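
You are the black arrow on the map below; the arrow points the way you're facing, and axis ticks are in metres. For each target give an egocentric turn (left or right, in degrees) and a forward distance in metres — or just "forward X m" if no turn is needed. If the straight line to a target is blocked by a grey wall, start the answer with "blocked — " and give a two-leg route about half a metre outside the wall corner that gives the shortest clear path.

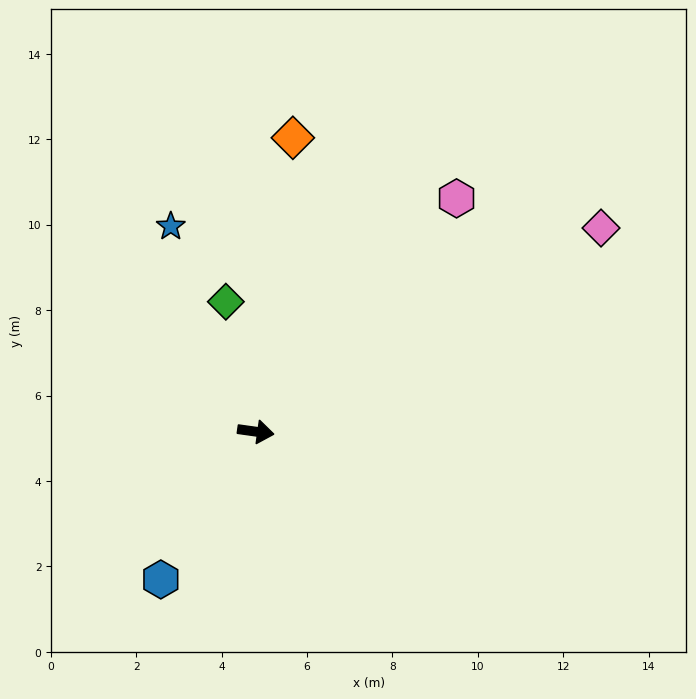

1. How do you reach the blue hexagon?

turn right 115°, forward 4.1 m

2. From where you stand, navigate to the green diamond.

turn left 111°, forward 3.1 m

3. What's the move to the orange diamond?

turn left 91°, forward 6.9 m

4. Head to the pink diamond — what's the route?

turn left 39°, forward 9.4 m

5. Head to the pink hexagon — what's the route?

turn left 57°, forward 7.2 m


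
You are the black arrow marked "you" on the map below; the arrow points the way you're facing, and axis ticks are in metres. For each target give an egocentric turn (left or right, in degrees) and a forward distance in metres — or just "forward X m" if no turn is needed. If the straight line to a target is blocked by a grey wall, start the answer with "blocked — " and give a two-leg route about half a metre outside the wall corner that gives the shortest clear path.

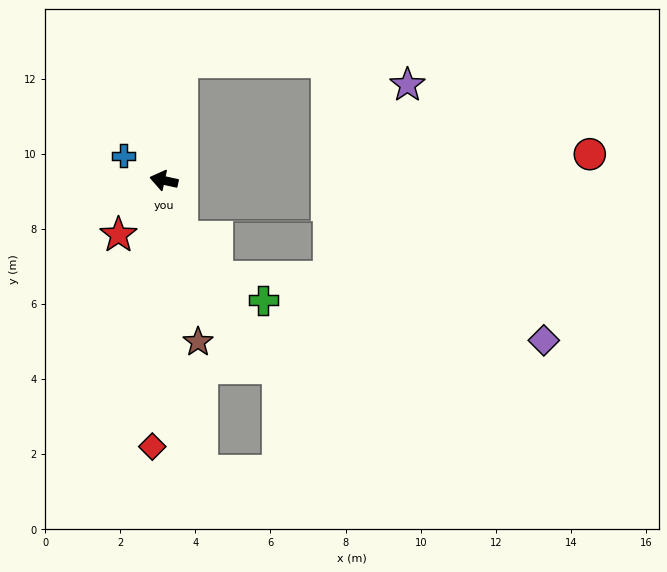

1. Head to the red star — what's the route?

turn left 62°, forward 1.9 m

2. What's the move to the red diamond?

turn left 100°, forward 7.1 m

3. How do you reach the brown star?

turn left 114°, forward 4.4 m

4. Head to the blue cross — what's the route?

turn right 19°, forward 1.3 m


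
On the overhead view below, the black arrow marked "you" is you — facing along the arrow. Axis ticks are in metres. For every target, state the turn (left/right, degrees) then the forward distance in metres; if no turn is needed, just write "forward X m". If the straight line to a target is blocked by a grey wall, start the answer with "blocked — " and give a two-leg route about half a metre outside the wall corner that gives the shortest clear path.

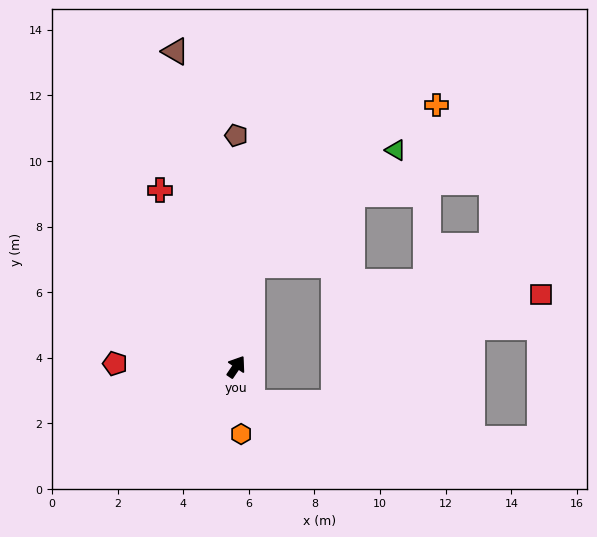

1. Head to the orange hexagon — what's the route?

turn right 142°, forward 2.1 m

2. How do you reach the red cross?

turn left 57°, forward 5.9 m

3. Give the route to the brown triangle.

turn left 45°, forward 9.8 m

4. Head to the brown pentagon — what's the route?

turn left 34°, forward 7.1 m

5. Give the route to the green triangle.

blocked — turn left 26°, forward 3.1 m, then turn right 44°, forward 5.6 m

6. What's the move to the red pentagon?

turn left 123°, forward 3.7 m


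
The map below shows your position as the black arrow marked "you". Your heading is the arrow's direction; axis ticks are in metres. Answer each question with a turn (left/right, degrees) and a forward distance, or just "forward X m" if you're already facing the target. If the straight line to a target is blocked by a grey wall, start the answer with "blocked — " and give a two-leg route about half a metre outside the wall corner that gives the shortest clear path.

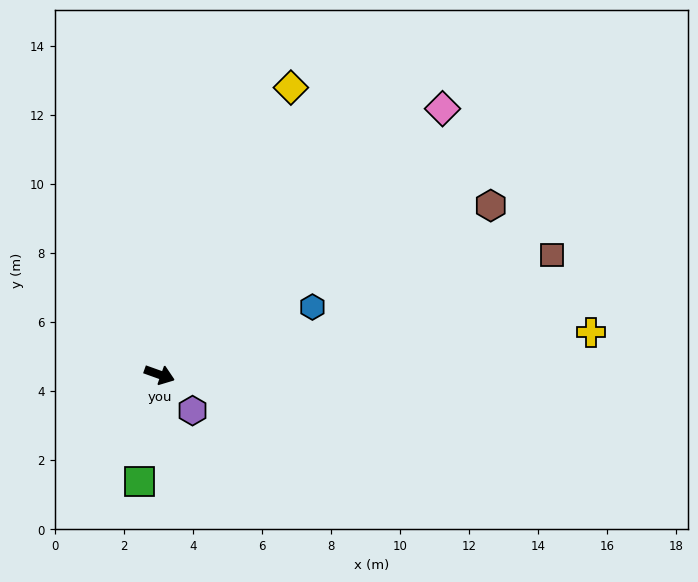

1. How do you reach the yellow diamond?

turn left 85°, forward 9.1 m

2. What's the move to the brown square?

turn left 37°, forward 11.9 m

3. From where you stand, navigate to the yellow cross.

turn left 25°, forward 12.6 m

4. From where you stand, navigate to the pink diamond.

turn left 63°, forward 11.2 m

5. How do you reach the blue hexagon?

turn left 44°, forward 4.8 m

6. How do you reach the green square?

turn right 81°, forward 3.1 m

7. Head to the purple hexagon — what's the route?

turn right 28°, forward 1.4 m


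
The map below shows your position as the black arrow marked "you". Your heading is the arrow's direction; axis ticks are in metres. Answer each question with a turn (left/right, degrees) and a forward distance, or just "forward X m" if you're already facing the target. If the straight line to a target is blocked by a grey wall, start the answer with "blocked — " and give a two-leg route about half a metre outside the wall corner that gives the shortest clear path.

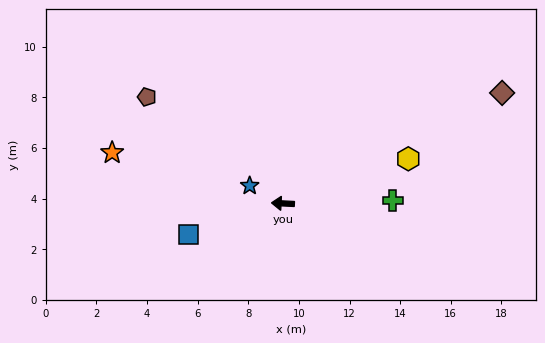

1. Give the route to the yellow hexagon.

turn right 158°, forward 5.3 m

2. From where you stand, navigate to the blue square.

turn left 21°, forward 3.9 m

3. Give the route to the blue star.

turn right 25°, forward 1.5 m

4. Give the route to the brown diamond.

turn right 150°, forward 9.7 m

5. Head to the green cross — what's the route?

turn right 176°, forward 4.3 m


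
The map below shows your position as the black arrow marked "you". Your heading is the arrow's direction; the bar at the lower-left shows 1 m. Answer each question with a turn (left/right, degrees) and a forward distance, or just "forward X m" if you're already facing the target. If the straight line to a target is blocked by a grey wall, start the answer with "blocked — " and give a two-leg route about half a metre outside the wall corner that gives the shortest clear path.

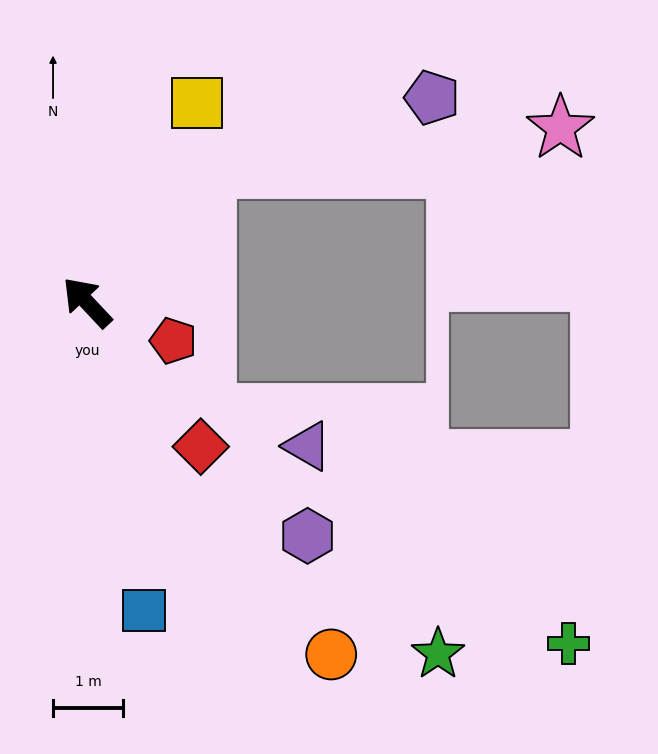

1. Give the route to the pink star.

blocked — turn right 85°, forward 2.6 m, then turn right 42°, forward 5.1 m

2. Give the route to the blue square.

turn left 147°, forward 4.5 m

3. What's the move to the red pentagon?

turn right 157°, forward 1.4 m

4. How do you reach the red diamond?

turn left 175°, forward 2.6 m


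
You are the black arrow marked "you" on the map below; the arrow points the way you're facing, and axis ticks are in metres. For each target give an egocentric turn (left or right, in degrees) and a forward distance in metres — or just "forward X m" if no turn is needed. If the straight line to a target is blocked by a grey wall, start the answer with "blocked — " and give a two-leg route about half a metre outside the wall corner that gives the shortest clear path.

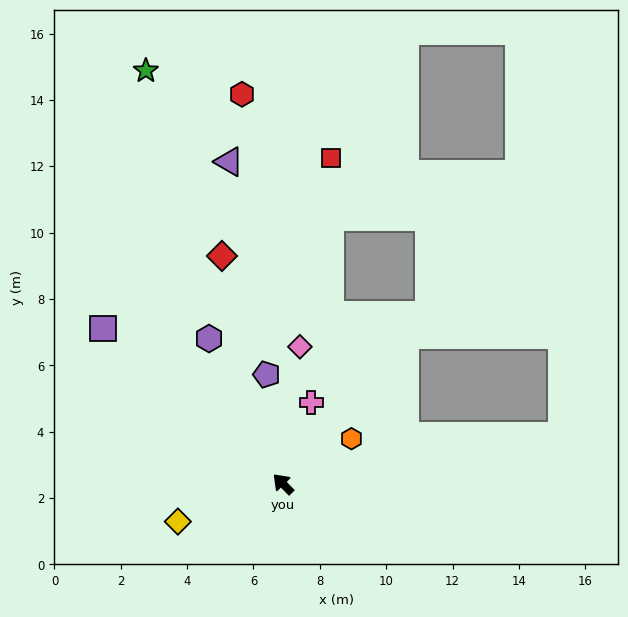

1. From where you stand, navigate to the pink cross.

turn right 64°, forward 2.6 m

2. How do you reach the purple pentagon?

turn right 36°, forward 3.3 m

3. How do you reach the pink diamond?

turn right 51°, forward 4.2 m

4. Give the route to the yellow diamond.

turn left 65°, forward 3.4 m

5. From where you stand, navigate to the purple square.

turn left 5°, forward 7.2 m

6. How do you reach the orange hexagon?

turn right 101°, forward 2.5 m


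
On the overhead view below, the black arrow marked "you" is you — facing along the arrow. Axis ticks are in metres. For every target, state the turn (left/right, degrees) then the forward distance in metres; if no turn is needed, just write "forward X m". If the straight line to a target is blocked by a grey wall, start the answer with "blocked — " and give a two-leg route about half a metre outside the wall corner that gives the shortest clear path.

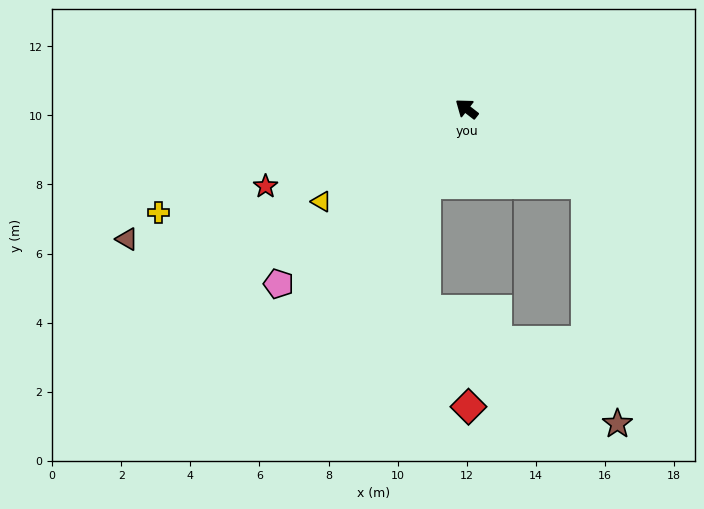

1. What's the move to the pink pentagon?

turn left 81°, forward 7.4 m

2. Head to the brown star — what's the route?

blocked — turn right 175°, forward 4.1 m, then turn right 50°, forward 7.0 m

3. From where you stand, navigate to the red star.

turn left 59°, forward 6.2 m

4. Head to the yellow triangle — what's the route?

turn left 70°, forward 5.0 m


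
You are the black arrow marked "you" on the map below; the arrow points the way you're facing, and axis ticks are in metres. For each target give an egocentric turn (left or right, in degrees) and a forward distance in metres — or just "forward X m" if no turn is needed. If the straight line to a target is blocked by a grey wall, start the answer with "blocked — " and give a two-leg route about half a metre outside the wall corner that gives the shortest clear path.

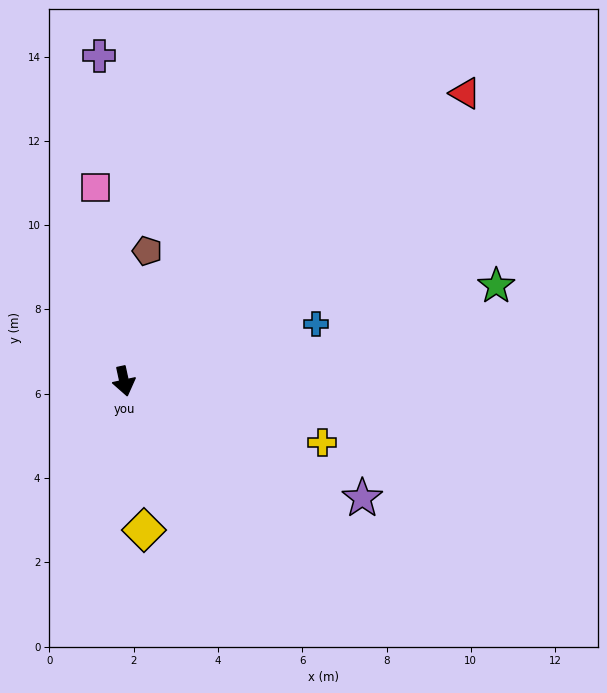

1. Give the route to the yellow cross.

turn left 61°, forward 4.9 m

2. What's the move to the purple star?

turn left 52°, forward 6.3 m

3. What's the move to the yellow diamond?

turn right 5°, forward 3.6 m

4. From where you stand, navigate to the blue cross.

turn left 94°, forward 4.8 m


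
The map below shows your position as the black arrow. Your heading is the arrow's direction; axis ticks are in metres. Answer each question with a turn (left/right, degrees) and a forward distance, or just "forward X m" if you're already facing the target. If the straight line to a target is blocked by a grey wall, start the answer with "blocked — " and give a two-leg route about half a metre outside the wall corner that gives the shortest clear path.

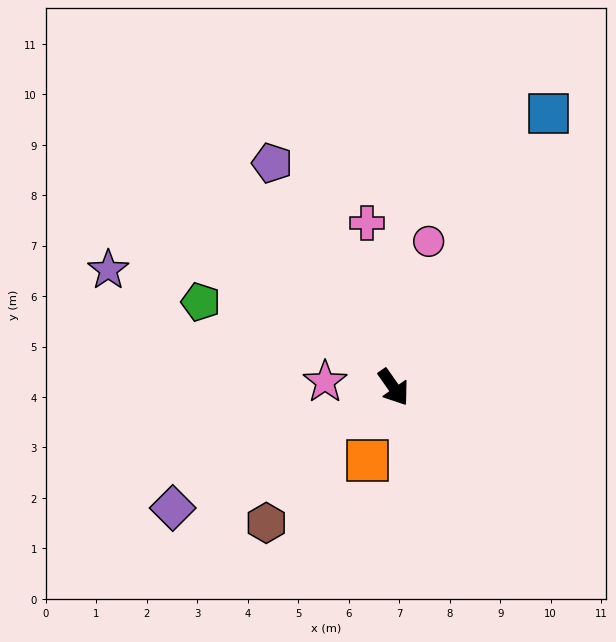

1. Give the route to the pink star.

turn right 130°, forward 1.4 m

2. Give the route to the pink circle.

turn left 131°, forward 3.0 m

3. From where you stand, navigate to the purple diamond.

turn right 96°, forward 5.0 m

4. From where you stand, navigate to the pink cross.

turn left 154°, forward 3.3 m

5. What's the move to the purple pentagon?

turn left 173°, forward 5.1 m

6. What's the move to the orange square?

turn right 55°, forward 1.5 m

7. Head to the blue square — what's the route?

turn left 115°, forward 6.2 m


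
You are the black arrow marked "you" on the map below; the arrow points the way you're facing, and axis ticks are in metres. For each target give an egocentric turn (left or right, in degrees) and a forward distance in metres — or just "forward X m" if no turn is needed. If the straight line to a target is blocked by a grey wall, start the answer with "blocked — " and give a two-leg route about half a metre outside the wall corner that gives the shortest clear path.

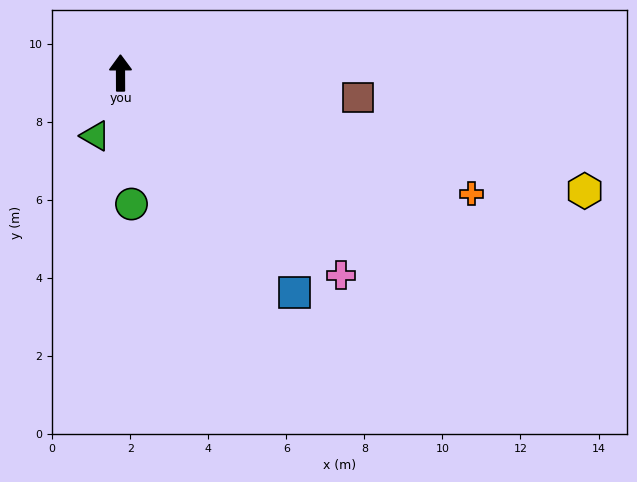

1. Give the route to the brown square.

turn right 96°, forward 6.1 m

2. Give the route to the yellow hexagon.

turn right 104°, forward 12.3 m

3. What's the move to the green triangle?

turn left 158°, forward 1.7 m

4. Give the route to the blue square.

turn right 142°, forward 7.2 m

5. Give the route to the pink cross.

turn right 133°, forward 7.7 m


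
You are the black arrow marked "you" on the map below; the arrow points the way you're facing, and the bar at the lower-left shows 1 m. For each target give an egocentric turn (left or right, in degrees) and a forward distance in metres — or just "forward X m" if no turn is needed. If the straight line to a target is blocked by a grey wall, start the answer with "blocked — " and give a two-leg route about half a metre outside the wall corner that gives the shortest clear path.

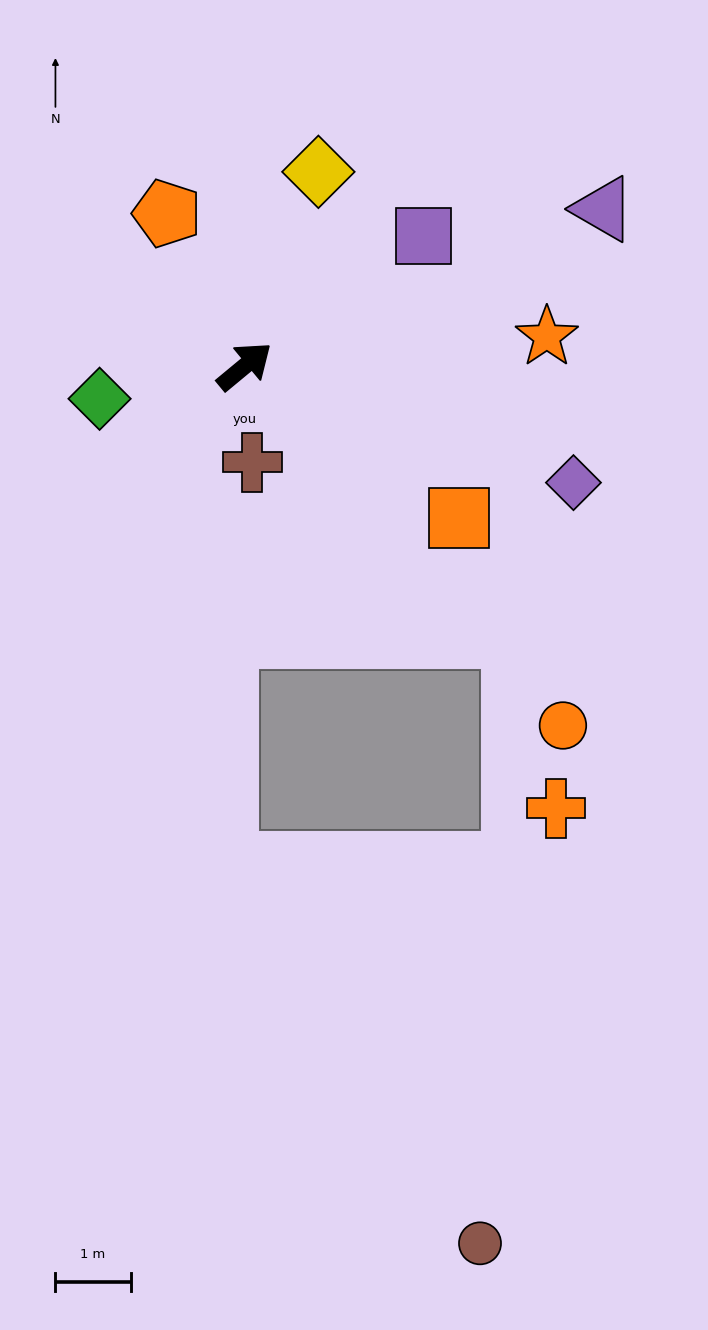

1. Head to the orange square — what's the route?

turn right 75°, forward 3.5 m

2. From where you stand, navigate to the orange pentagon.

turn left 77°, forward 2.3 m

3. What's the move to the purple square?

turn right 4°, forward 2.9 m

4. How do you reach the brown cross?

turn right 125°, forward 1.3 m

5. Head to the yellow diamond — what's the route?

turn left 30°, forward 2.8 m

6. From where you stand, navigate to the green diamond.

turn left 153°, forward 2.0 m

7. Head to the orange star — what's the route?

turn right 34°, forward 4.0 m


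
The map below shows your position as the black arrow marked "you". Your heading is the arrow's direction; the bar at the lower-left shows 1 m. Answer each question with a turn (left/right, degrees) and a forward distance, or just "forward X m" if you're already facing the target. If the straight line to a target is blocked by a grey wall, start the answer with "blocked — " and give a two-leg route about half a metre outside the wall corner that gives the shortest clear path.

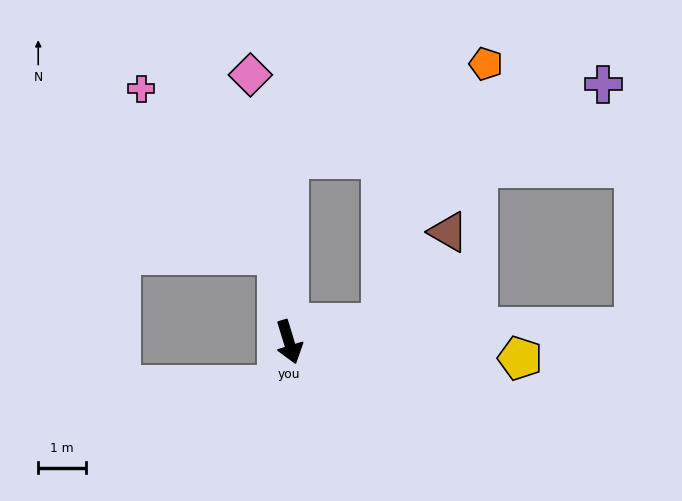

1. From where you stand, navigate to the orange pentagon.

blocked — turn left 163°, forward 3.9 m, then turn right 64°, forward 4.6 m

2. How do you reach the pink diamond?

turn left 171°, forward 5.7 m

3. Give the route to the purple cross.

blocked — turn left 163°, forward 3.9 m, then turn right 77°, forward 6.8 m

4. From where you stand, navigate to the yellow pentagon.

turn left 69°, forward 4.9 m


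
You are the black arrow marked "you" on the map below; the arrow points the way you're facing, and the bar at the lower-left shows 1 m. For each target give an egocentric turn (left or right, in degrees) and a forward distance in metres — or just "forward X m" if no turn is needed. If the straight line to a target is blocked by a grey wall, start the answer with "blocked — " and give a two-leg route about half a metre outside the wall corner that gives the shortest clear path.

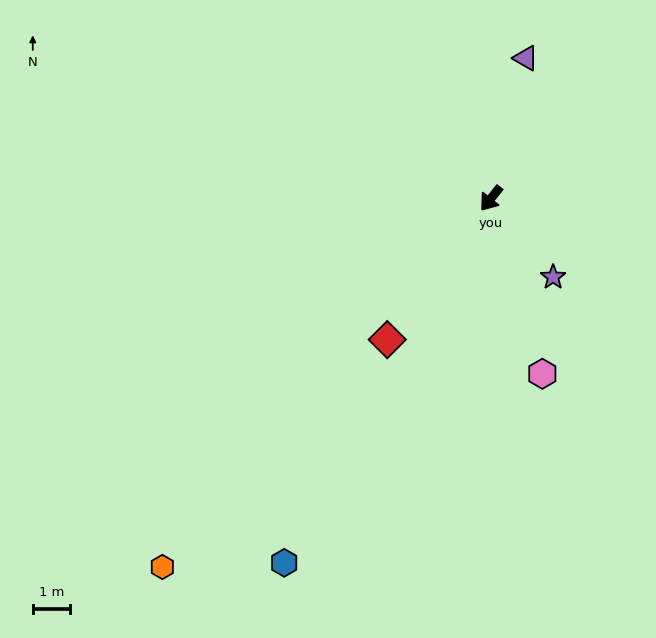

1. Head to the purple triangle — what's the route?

turn right 156°, forward 3.9 m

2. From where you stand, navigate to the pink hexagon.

turn left 55°, forward 4.9 m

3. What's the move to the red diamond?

turn left 2°, forward 4.7 m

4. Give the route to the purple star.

turn left 77°, forward 2.7 m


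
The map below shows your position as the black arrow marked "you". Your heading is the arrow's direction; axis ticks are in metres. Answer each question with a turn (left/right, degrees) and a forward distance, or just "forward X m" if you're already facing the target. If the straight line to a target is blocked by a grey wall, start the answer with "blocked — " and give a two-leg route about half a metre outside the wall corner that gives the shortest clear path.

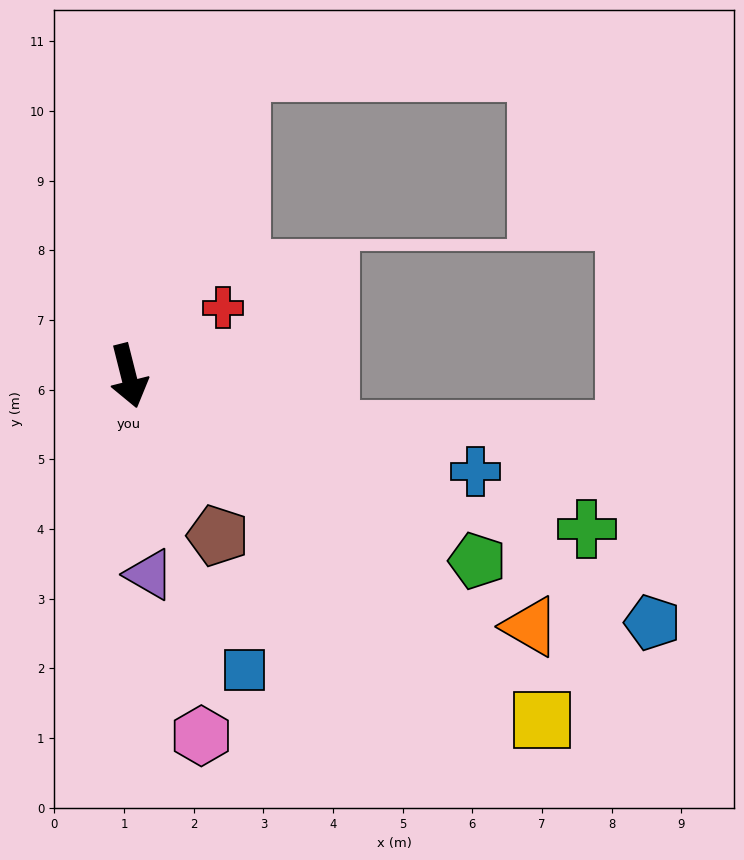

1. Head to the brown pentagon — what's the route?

turn left 15°, forward 2.6 m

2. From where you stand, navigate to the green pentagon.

turn left 48°, forward 5.7 m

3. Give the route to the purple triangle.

turn right 8°, forward 2.9 m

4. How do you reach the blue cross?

turn left 60°, forward 5.2 m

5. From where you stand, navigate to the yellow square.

turn left 36°, forward 7.7 m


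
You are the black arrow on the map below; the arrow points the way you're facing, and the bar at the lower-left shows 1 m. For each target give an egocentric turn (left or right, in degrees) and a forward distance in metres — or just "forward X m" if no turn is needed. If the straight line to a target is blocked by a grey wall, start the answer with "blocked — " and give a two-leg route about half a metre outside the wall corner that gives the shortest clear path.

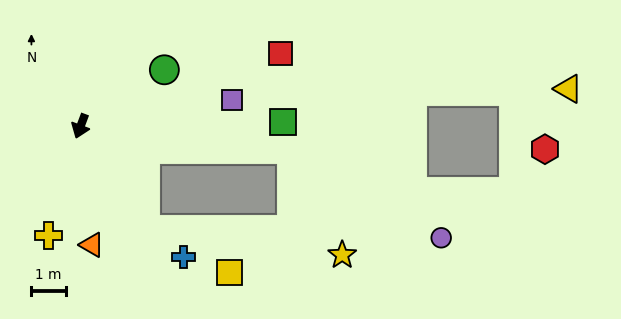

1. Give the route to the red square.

turn left 131°, forward 6.2 m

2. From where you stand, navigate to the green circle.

turn left 144°, forward 3.0 m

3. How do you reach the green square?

turn left 112°, forward 5.9 m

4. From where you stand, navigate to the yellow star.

blocked — turn left 53°, forward 3.6 m, then turn left 50°, forward 5.8 m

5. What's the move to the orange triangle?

turn left 26°, forward 3.5 m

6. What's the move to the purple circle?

blocked — turn left 104°, forward 6.2 m, then turn right 24°, forward 5.1 m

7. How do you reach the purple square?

turn left 120°, forward 4.5 m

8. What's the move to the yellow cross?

turn left 4°, forward 3.3 m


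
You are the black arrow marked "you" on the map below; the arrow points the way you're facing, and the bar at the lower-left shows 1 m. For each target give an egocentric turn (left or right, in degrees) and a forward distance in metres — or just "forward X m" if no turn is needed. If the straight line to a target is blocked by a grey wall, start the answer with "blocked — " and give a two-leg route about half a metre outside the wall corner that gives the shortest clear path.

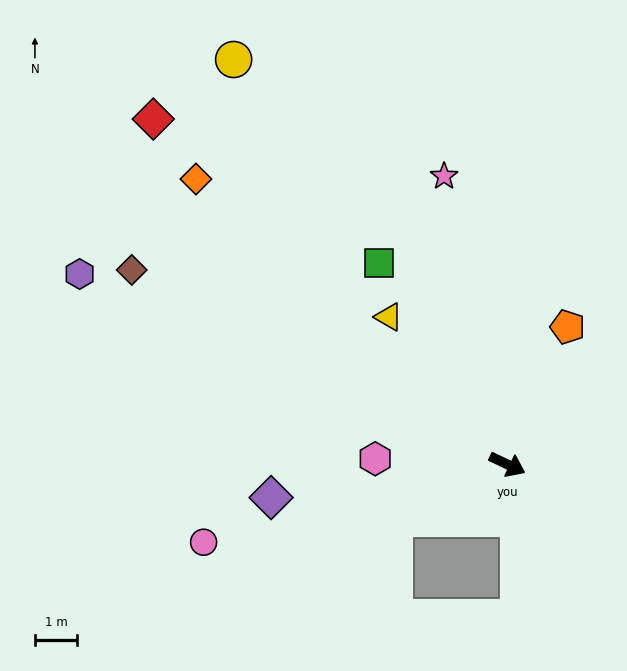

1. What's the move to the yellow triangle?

turn left 154°, forward 4.5 m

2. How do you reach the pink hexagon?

turn right 157°, forward 3.1 m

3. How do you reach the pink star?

turn left 128°, forward 6.9 m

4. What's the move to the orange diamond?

turn left 163°, forward 9.9 m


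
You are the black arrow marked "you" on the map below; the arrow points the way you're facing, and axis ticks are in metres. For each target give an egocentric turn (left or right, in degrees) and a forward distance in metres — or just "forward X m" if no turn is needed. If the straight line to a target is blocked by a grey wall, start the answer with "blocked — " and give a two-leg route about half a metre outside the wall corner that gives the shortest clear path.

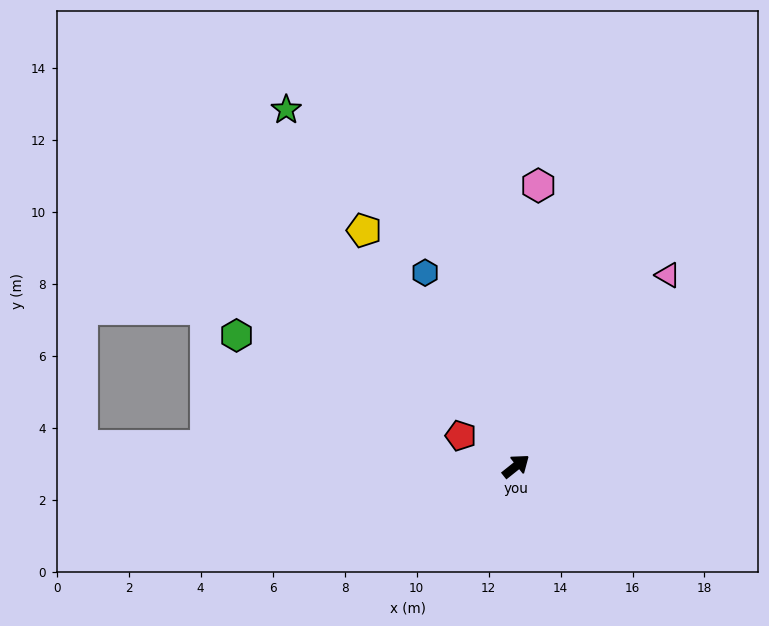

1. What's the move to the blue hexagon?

turn left 77°, forward 5.9 m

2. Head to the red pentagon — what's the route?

turn left 112°, forward 1.8 m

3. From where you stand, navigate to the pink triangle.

turn left 13°, forward 6.8 m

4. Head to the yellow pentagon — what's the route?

turn left 84°, forward 7.8 m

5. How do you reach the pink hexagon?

turn left 47°, forward 7.8 m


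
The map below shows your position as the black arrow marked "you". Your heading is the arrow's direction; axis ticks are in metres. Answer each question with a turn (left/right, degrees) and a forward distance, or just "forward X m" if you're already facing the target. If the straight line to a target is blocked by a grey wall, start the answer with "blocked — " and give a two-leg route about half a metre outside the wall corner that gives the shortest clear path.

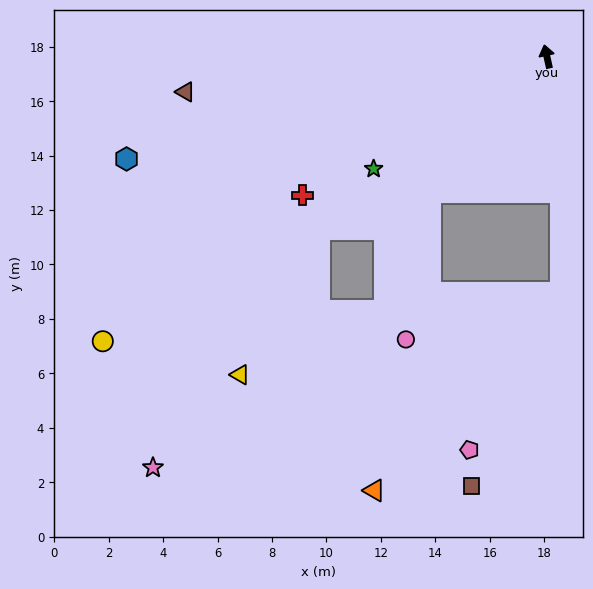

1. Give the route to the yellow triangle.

blocked — turn left 114°, forward 10.5 m, then turn left 25°, forward 6.1 m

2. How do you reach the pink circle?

blocked — turn left 126°, forward 6.6 m, then turn left 32°, forward 5.5 m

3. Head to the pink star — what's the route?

blocked — turn left 114°, forward 10.5 m, then turn left 19°, forward 10.7 m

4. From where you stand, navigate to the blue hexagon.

turn left 91°, forward 15.9 m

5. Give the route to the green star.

turn left 110°, forward 7.6 m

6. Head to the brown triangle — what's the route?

turn left 83°, forward 13.3 m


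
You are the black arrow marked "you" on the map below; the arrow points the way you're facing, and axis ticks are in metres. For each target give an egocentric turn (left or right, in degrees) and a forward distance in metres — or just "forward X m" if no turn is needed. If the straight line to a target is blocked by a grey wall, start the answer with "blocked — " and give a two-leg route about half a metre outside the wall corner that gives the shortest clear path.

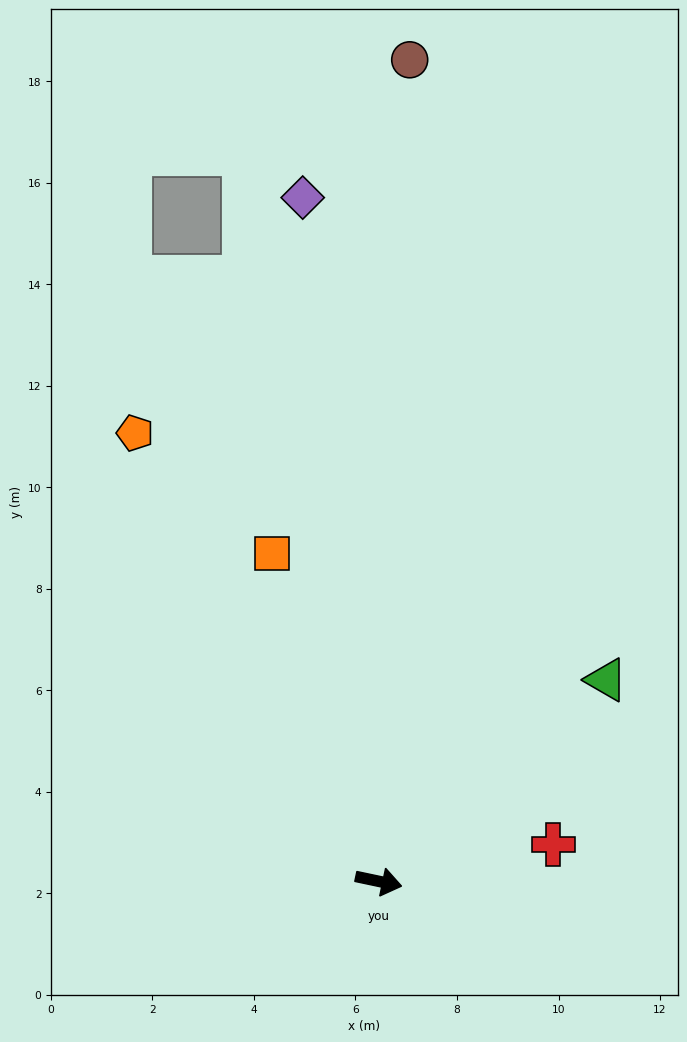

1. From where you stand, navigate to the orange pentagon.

turn left 130°, forward 10.1 m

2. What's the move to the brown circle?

turn left 100°, forward 16.2 m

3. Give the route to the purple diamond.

turn left 108°, forward 13.6 m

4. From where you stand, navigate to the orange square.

turn left 120°, forward 6.8 m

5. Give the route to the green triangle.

turn left 53°, forward 6.0 m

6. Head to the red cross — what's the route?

turn left 24°, forward 3.5 m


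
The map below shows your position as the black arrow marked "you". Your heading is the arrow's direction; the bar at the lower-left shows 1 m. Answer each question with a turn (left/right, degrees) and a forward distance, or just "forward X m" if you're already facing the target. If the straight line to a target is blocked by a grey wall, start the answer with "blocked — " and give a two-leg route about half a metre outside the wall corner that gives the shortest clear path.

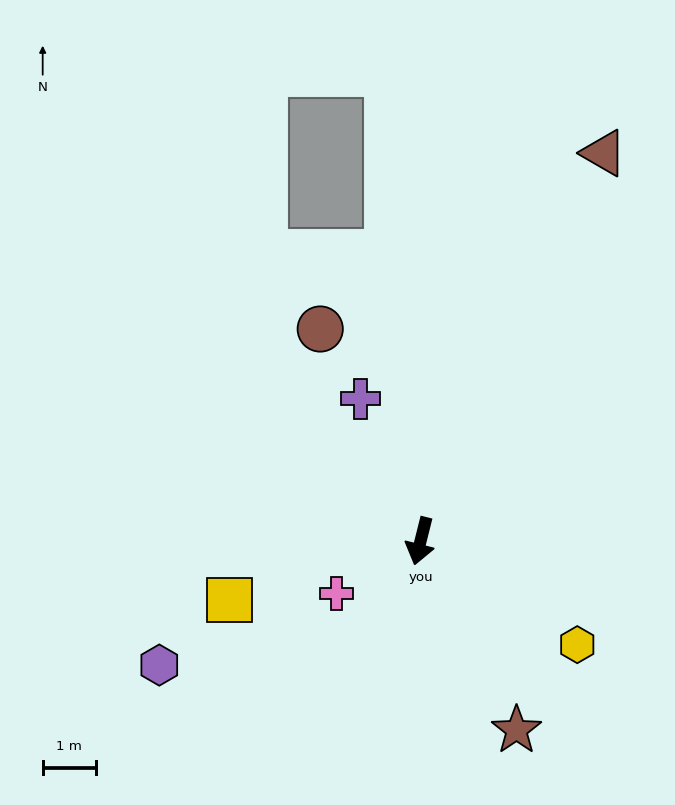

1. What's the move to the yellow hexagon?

turn left 71°, forward 3.5 m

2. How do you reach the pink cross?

turn right 44°, forward 1.9 m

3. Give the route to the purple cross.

turn right 143°, forward 2.9 m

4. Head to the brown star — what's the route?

turn left 41°, forward 4.0 m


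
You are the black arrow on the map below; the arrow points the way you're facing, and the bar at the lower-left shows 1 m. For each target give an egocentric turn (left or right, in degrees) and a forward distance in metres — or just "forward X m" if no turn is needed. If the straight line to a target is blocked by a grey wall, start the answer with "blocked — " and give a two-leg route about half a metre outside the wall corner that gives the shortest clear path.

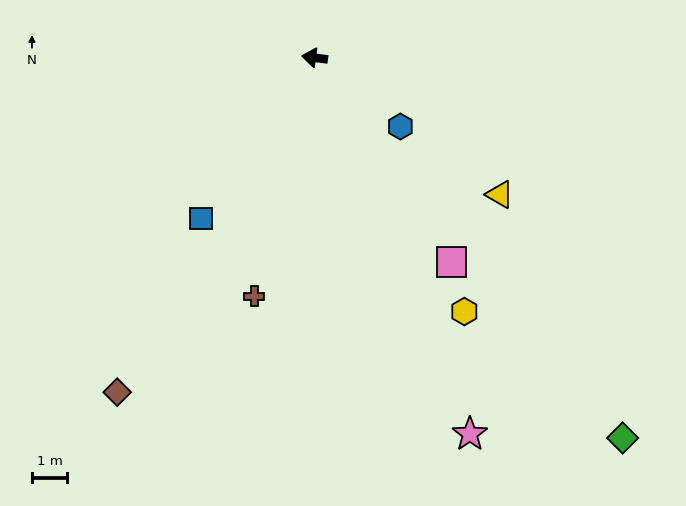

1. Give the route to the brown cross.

turn left 83°, forward 6.9 m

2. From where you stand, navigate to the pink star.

turn left 120°, forward 11.5 m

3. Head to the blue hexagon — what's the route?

turn left 149°, forward 3.1 m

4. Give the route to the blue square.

turn left 62°, forward 5.5 m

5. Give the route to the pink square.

turn left 131°, forward 6.9 m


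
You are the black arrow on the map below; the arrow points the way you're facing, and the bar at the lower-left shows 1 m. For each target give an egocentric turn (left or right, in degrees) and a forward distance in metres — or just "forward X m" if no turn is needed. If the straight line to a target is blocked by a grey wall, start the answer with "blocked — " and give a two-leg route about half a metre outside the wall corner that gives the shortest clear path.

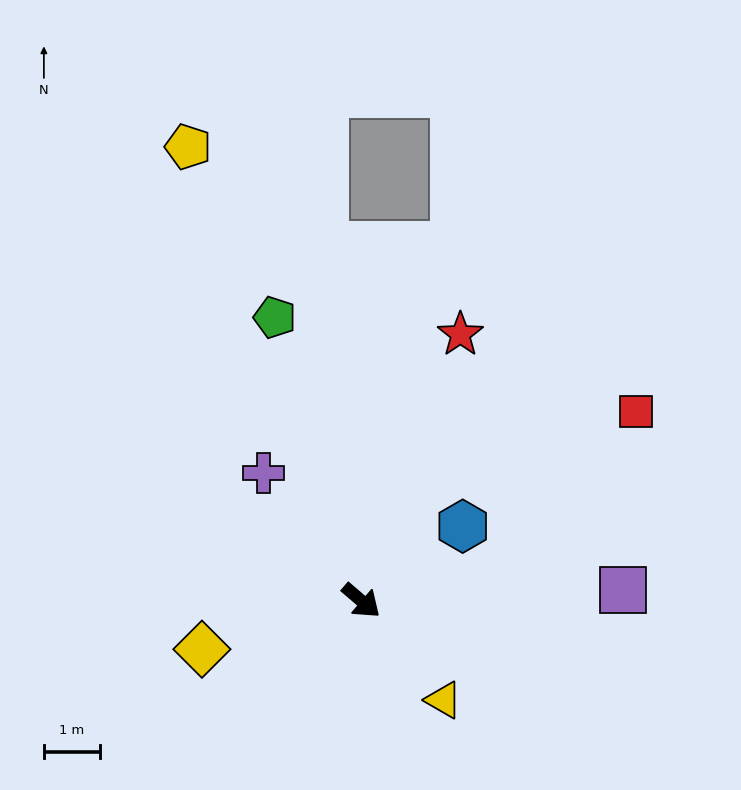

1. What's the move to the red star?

turn left 110°, forward 5.1 m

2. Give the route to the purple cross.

turn left 168°, forward 2.9 m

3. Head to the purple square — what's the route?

turn left 43°, forward 4.7 m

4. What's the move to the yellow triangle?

turn right 10°, forward 2.3 m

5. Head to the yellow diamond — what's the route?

turn right 123°, forward 3.0 m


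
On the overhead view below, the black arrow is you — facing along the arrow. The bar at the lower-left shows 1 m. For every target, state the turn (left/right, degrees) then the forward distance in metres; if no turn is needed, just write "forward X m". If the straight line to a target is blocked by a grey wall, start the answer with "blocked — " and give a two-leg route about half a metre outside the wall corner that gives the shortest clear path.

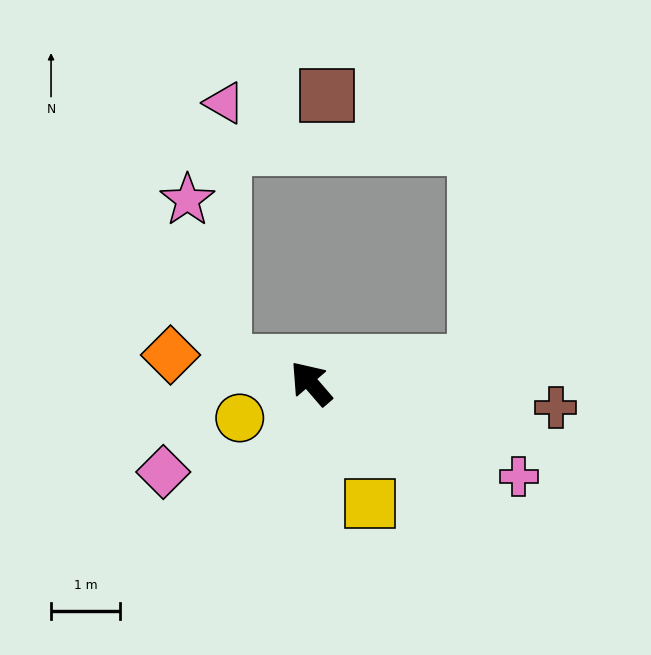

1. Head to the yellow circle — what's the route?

turn left 75°, forward 1.2 m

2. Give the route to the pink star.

blocked — turn left 37°, forward 1.3 m, then turn right 66°, forward 2.4 m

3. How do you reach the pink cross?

turn right 155°, forward 3.3 m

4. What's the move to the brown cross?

turn right 136°, forward 3.6 m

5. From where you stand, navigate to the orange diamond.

turn left 38°, forward 2.1 m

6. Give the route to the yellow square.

turn left 165°, forward 1.9 m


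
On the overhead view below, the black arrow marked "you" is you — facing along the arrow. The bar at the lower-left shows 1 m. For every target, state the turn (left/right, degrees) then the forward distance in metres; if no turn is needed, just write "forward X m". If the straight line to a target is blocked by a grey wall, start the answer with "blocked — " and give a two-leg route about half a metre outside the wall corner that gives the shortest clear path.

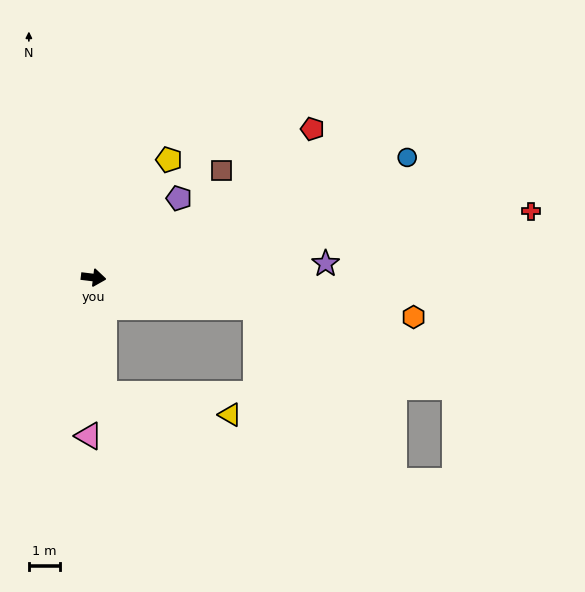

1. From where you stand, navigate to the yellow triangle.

blocked — turn right 78°, forward 3.8 m, then turn left 76°, forward 4.1 m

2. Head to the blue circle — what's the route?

turn left 28°, forward 10.8 m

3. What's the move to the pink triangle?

turn right 85°, forward 5.1 m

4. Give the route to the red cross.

turn left 16°, forward 14.2 m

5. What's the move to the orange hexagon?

forward 10.4 m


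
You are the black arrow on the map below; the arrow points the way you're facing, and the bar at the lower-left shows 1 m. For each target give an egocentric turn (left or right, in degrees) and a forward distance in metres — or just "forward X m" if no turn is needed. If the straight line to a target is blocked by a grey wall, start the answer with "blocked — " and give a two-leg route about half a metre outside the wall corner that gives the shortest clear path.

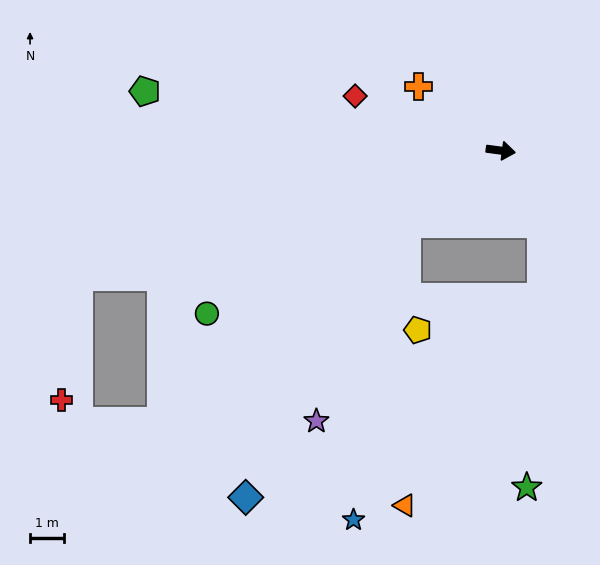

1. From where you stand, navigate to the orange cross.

turn left 150°, forward 3.1 m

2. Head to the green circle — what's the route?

turn right 143°, forward 10.0 m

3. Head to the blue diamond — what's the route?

blocked — turn right 134°, forward 3.5 m, then turn left 21°, forward 9.4 m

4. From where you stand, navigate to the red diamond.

turn left 167°, forward 4.6 m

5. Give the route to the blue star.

blocked — turn right 134°, forward 3.5 m, then turn left 41°, forward 8.9 m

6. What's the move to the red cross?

blocked — turn right 156°, forward 13.1 m, then turn left 65°, forward 3.7 m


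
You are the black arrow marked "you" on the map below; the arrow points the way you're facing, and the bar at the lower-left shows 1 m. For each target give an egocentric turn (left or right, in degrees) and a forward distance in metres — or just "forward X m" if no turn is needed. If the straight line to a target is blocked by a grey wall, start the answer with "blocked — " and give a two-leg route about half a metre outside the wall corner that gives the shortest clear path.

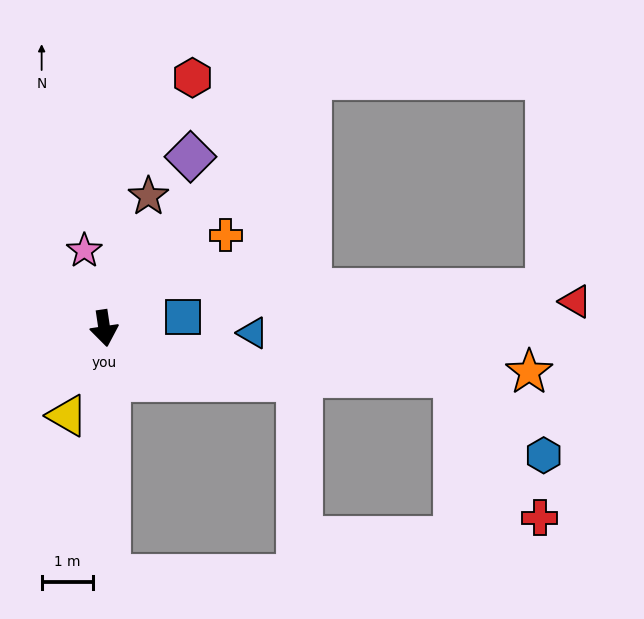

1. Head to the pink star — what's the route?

turn right 174°, forward 1.6 m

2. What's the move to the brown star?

turn left 153°, forward 2.7 m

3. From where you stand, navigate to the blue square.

turn left 90°, forward 1.6 m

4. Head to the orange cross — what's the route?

turn left 119°, forward 3.0 m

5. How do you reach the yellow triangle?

turn right 31°, forward 1.9 m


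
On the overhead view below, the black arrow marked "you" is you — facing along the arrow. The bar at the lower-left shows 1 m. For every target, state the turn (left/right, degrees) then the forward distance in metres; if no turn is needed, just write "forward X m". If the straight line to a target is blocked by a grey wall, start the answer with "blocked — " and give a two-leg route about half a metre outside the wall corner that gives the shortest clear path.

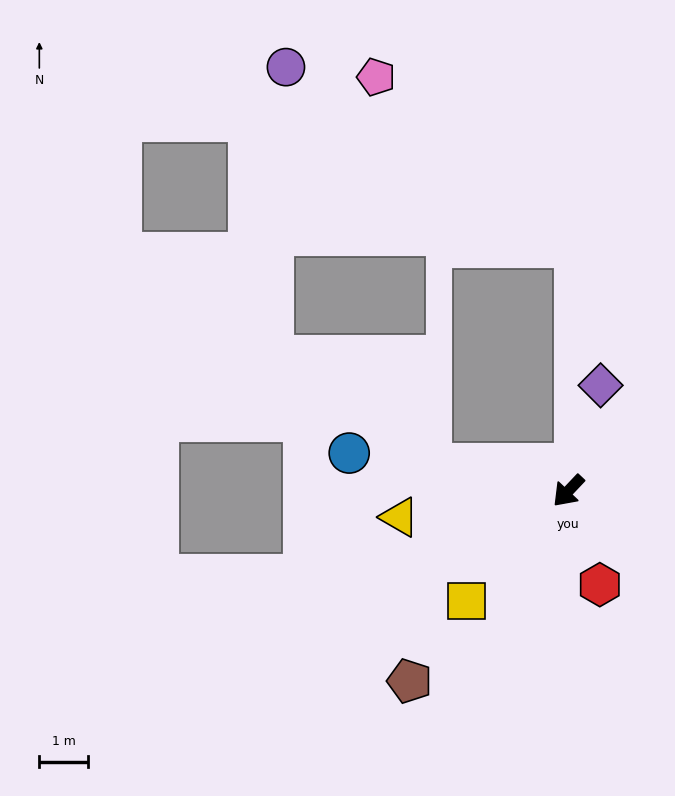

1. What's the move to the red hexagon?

turn left 62°, forward 2.0 m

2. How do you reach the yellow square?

forward 3.1 m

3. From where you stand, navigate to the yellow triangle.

turn right 38°, forward 3.5 m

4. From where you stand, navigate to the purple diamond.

turn right 154°, forward 2.2 m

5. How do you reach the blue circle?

turn right 56°, forward 4.5 m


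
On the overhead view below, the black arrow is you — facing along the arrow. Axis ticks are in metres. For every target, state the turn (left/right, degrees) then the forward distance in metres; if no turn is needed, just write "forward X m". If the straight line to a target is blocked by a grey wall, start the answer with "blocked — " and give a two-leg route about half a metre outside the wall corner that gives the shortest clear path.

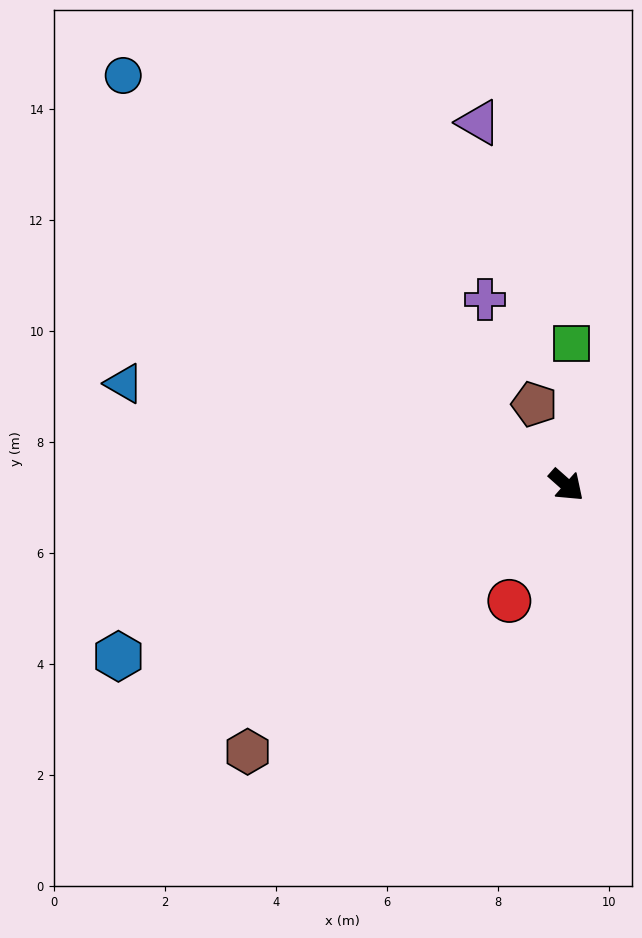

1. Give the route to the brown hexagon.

turn right 99°, forward 7.5 m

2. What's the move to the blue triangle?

turn right 151°, forward 8.2 m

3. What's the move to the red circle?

turn right 75°, forward 2.3 m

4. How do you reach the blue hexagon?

turn right 118°, forward 8.6 m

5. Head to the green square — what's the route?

turn left 129°, forward 2.5 m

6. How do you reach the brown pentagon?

turn left 153°, forward 1.6 m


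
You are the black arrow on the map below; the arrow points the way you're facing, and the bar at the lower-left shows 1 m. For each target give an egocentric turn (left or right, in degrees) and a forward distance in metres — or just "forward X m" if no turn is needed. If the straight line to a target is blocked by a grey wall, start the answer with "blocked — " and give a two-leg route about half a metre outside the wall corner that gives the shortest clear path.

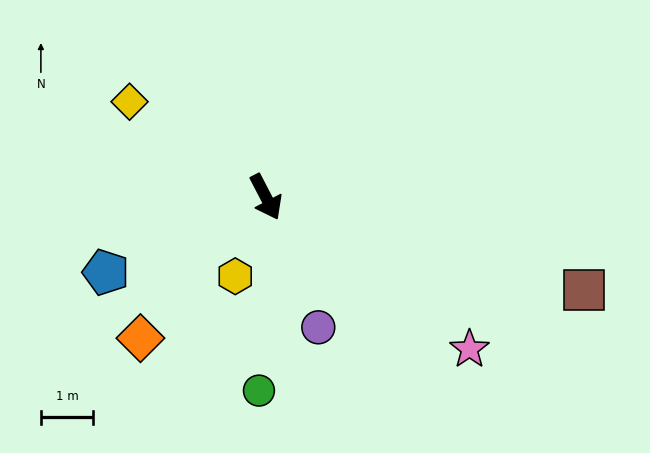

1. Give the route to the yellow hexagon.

turn right 49°, forward 1.6 m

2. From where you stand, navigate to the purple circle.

turn right 5°, forward 2.7 m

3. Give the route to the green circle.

turn right 29°, forward 3.7 m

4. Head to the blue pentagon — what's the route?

turn right 92°, forward 3.4 m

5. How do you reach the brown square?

turn left 46°, forward 6.3 m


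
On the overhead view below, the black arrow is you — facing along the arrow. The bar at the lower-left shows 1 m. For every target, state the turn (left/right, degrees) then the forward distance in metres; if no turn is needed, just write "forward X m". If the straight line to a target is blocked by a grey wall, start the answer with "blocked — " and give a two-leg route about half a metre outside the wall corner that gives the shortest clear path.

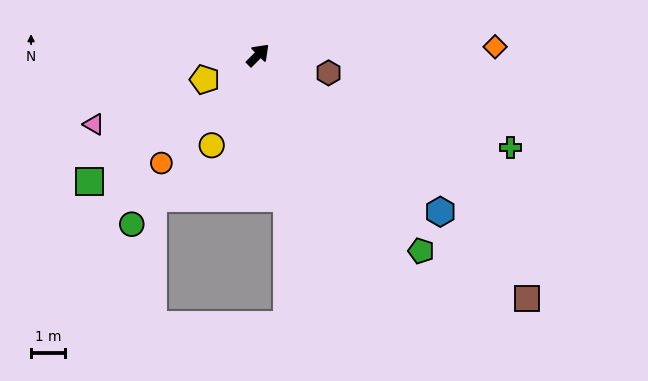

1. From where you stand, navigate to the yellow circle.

turn right 162°, forward 3.0 m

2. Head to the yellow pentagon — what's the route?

turn left 160°, forward 1.7 m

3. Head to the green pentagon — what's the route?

turn right 95°, forward 7.6 m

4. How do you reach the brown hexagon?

turn right 59°, forward 2.2 m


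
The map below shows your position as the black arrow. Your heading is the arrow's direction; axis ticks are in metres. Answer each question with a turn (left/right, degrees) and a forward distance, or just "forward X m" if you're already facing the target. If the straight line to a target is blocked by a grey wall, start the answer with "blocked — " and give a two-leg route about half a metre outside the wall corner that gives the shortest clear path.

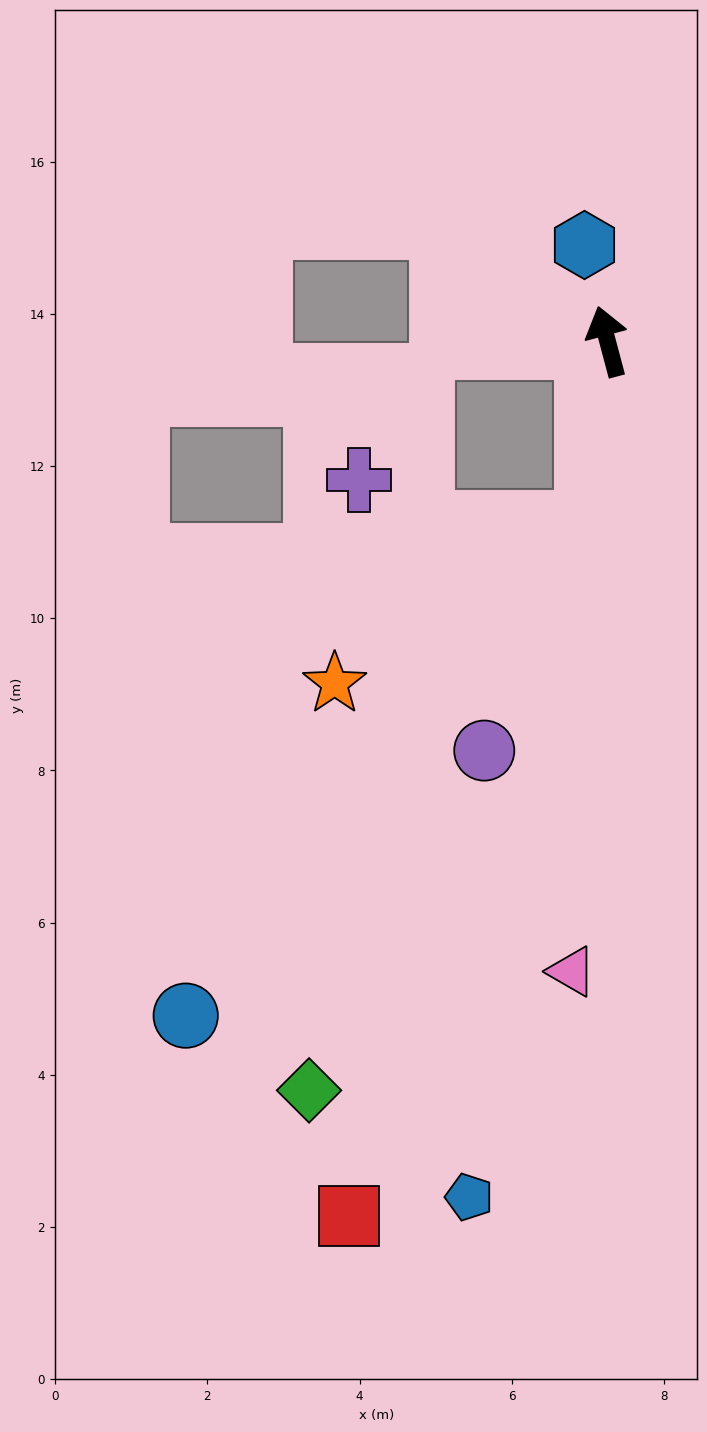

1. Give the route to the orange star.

blocked — turn left 159°, forward 2.4 m, then turn right 52°, forward 3.9 m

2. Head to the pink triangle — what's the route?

turn left 162°, forward 8.3 m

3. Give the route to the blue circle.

blocked — turn left 159°, forward 2.4 m, then turn right 33°, forward 8.3 m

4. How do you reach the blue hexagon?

forward 1.3 m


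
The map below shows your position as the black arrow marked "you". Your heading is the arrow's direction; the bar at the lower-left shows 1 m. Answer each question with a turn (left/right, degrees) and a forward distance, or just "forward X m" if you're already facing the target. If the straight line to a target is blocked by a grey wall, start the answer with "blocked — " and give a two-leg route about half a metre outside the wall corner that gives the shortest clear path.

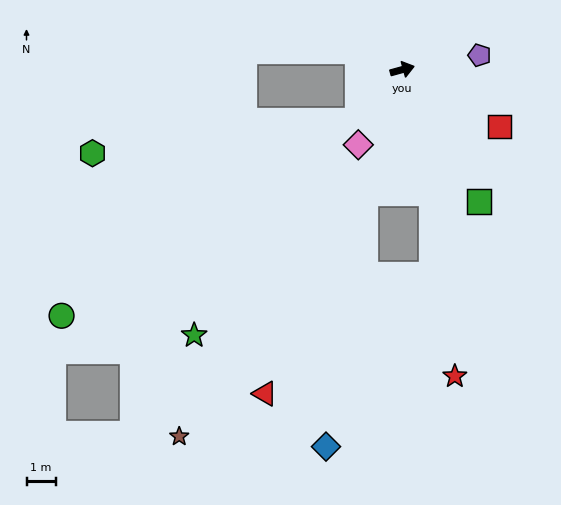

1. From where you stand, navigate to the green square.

turn right 75°, forward 5.2 m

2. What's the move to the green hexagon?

blocked — turn right 147°, forward 2.3 m, then turn right 41°, forward 9.1 m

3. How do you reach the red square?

turn right 46°, forward 3.8 m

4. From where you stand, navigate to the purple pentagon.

turn right 5°, forward 2.7 m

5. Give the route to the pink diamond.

turn right 136°, forward 3.0 m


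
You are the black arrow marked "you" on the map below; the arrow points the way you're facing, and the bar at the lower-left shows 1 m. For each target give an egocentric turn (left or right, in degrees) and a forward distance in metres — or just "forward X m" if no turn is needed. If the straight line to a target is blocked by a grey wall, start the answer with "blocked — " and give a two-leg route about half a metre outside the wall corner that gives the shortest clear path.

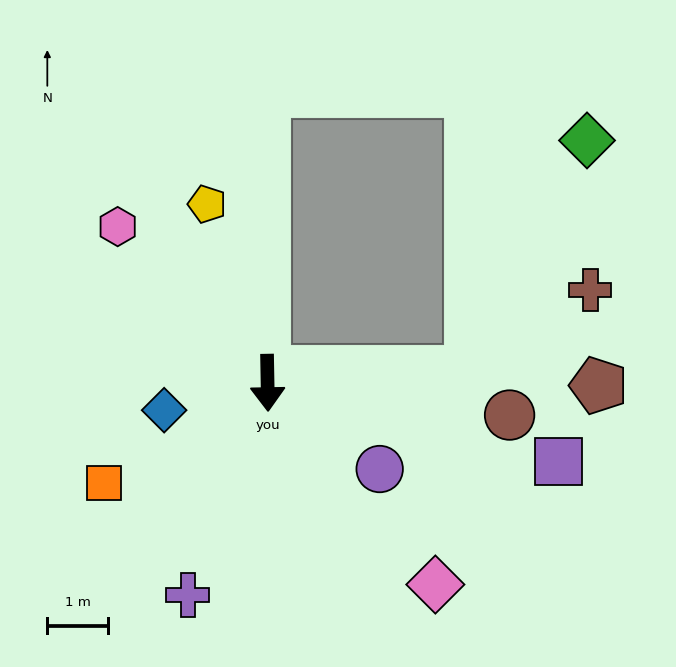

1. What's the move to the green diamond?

blocked — turn left 92°, forward 3.3 m, then turn left 60°, forward 4.2 m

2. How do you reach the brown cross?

blocked — turn left 92°, forward 3.3 m, then turn left 31°, forward 2.4 m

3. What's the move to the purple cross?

turn right 22°, forward 3.7 m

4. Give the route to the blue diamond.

turn right 76°, forward 1.8 m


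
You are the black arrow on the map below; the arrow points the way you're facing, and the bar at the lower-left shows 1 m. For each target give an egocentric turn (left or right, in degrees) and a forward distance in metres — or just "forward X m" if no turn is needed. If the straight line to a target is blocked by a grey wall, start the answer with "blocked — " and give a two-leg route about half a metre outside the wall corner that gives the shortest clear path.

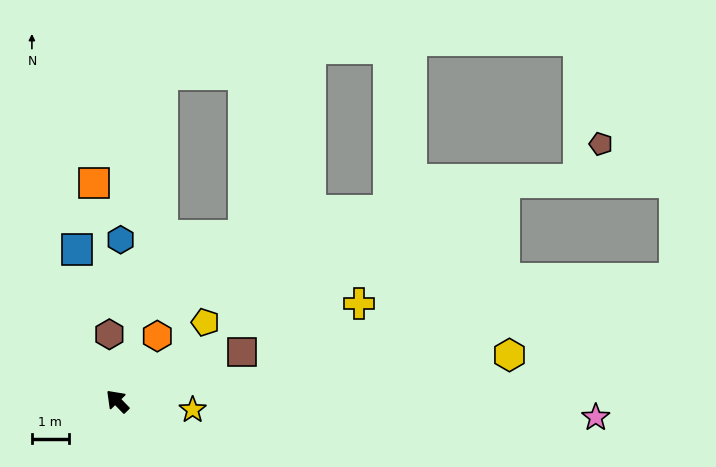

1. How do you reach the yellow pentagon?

turn right 92°, forward 3.2 m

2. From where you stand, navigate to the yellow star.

turn right 141°, forward 2.1 m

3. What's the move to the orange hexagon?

turn right 76°, forward 2.1 m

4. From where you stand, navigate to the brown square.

turn right 113°, forward 3.6 m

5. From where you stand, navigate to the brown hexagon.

turn right 37°, forward 1.8 m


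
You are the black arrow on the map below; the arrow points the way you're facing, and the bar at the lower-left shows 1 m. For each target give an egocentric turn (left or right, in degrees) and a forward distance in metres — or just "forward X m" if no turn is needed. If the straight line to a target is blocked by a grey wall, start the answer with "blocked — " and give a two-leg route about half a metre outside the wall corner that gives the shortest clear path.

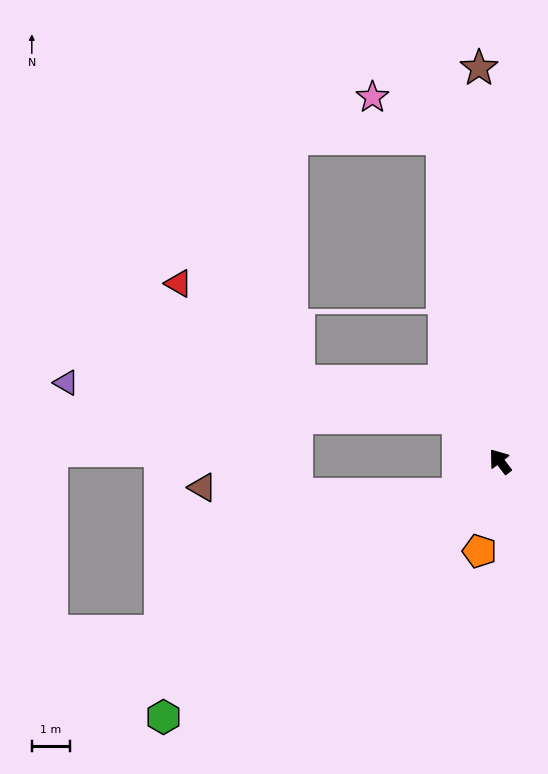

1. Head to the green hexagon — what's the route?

turn left 90°, forward 11.0 m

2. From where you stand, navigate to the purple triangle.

blocked — turn left 6°, forward 1.6 m, then turn left 41°, forward 10.3 m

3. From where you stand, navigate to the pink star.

blocked — turn right 27°, forward 8.6 m, then turn left 49°, forward 2.1 m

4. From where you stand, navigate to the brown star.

turn right 34°, forward 10.3 m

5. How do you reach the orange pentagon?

turn left 130°, forward 2.4 m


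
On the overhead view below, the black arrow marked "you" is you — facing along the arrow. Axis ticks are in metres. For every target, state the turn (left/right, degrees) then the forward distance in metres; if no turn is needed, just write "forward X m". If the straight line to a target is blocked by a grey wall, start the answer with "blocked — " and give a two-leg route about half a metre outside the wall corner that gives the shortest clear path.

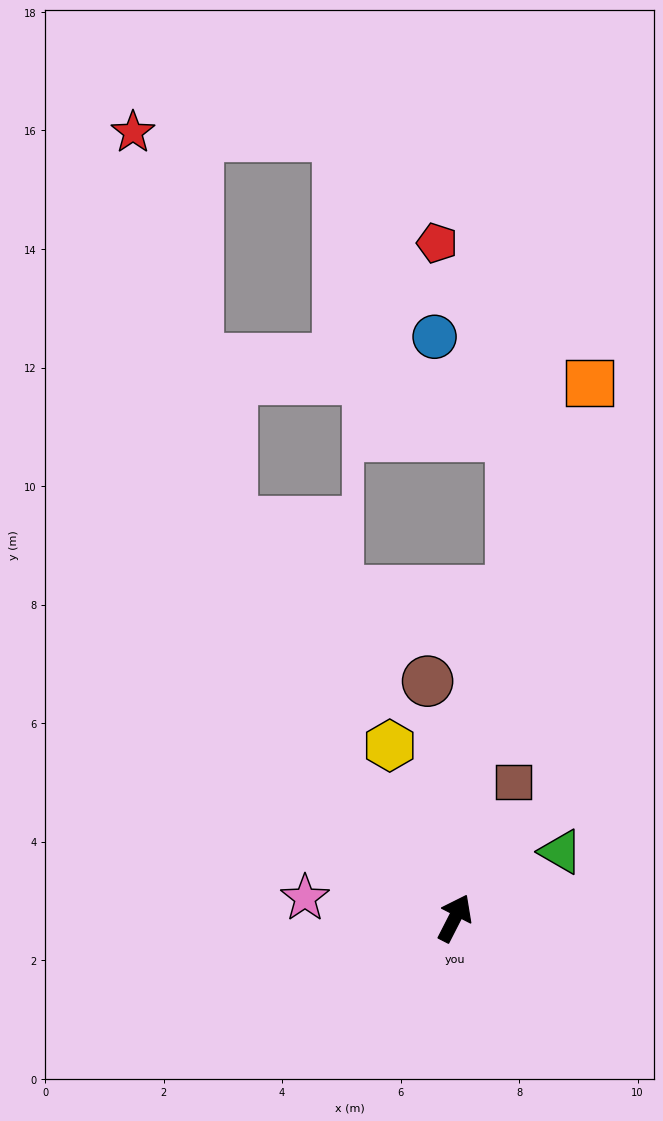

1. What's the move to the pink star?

turn left 109°, forward 2.6 m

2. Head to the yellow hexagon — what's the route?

turn left 48°, forward 3.1 m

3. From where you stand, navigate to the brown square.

turn left 4°, forward 2.5 m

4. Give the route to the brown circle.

turn left 34°, forward 4.0 m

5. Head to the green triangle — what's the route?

turn right 31°, forward 2.1 m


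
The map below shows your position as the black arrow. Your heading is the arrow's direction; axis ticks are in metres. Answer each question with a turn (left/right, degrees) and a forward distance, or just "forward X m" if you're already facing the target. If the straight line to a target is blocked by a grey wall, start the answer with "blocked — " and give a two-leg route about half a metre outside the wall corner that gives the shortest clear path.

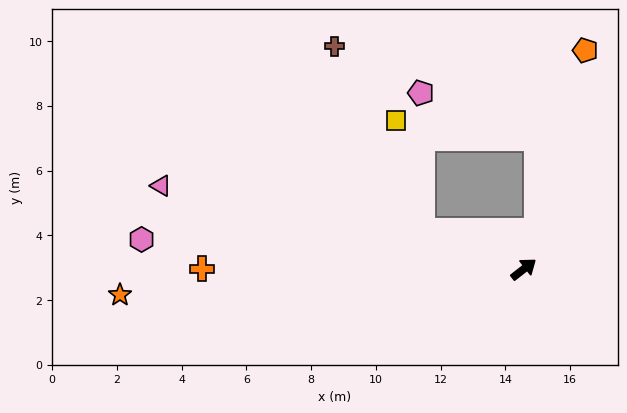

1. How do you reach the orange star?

turn left 146°, forward 12.5 m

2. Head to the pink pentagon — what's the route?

blocked — turn left 122°, forward 3.4 m, then turn right 70°, forward 4.3 m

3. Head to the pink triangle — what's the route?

turn left 129°, forward 11.5 m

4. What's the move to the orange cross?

turn left 142°, forward 9.9 m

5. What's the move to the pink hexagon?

turn left 138°, forward 11.8 m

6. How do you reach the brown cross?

blocked — turn left 122°, forward 3.4 m, then turn right 45°, forward 6.3 m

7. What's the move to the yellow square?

blocked — turn left 122°, forward 3.4 m, then turn right 57°, forward 3.5 m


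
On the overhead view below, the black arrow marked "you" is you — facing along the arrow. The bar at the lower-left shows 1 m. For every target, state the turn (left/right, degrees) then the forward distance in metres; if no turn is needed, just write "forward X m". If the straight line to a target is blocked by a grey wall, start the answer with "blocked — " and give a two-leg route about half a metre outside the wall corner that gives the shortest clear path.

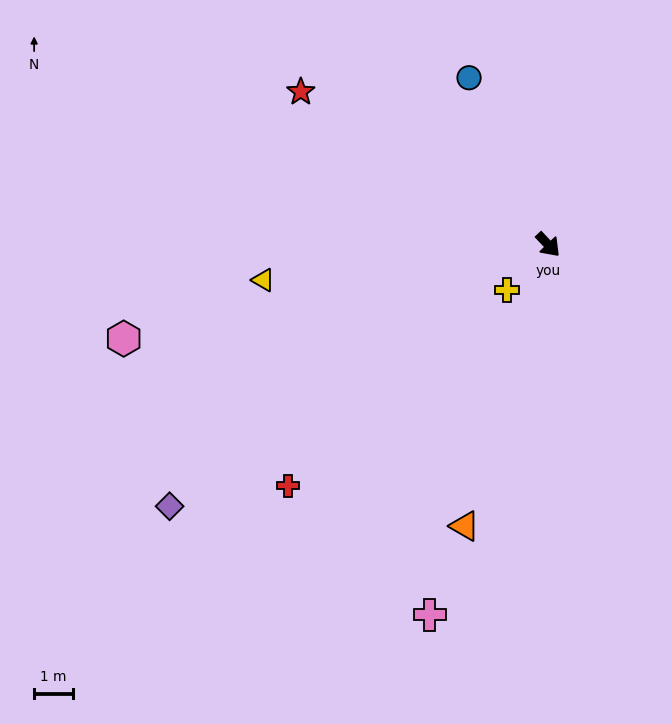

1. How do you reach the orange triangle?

turn right 60°, forward 7.6 m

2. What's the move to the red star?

turn right 165°, forward 7.5 m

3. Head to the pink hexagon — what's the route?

turn right 121°, forward 11.2 m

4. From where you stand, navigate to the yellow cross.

turn right 86°, forward 1.6 m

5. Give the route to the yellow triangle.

turn right 126°, forward 7.4 m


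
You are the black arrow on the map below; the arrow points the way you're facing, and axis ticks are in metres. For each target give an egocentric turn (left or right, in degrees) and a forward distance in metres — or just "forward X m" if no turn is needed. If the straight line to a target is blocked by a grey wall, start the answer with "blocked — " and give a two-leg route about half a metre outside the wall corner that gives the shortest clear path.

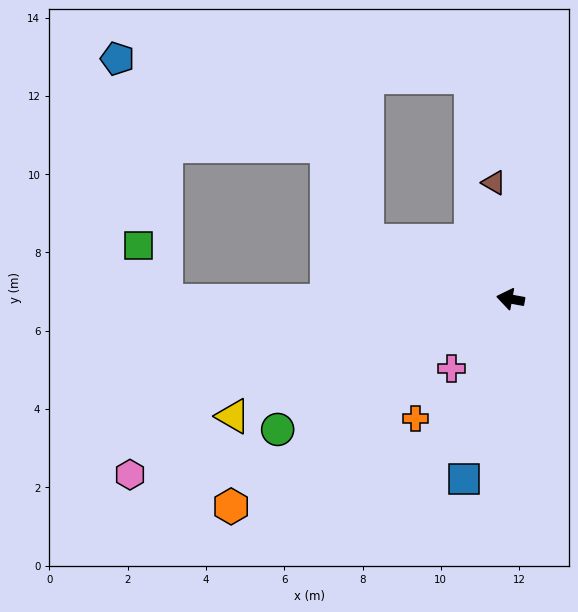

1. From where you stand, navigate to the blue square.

turn left 86°, forward 4.7 m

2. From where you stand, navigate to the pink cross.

turn left 60°, forward 2.3 m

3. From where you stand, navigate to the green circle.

turn left 40°, forward 6.8 m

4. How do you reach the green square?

blocked — turn left 11°, forward 8.8 m, then turn right 64°, forward 1.6 m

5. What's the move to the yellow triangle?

turn left 33°, forward 7.7 m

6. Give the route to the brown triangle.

turn right 72°, forward 3.0 m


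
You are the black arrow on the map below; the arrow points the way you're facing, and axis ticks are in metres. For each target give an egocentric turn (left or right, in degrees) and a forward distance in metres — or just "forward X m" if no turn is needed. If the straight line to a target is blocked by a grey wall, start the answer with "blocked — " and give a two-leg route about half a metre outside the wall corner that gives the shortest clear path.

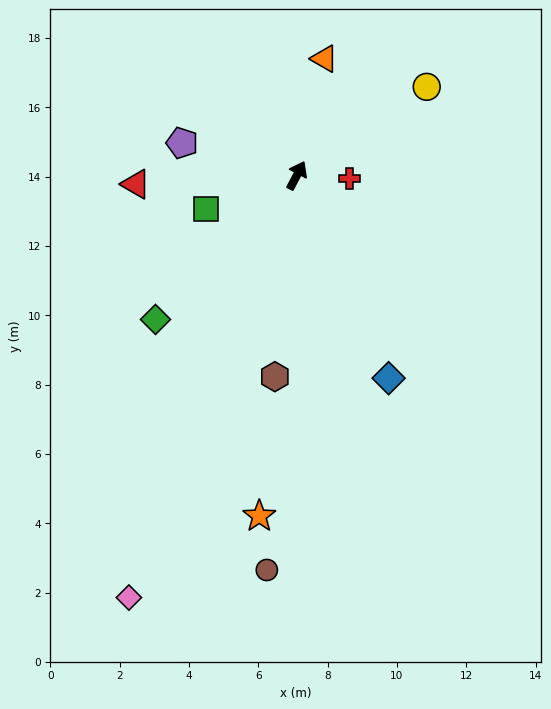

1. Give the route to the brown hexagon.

turn right 159°, forward 5.8 m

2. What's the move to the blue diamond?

turn right 128°, forward 6.4 m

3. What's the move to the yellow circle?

turn right 28°, forward 4.5 m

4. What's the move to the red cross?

turn right 66°, forward 1.5 m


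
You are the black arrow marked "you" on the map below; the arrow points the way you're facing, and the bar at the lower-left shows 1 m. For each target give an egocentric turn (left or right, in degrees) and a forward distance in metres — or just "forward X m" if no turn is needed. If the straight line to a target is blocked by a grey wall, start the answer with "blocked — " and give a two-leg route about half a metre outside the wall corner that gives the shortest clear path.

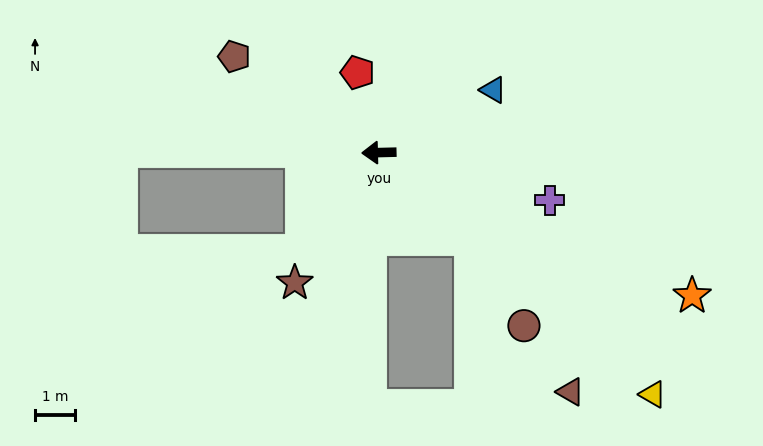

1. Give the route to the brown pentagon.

turn right 35°, forward 4.3 m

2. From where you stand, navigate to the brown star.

turn left 56°, forward 3.9 m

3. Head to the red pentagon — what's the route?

turn right 77°, forward 2.1 m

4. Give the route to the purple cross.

turn left 163°, forward 4.4 m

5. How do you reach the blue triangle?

turn right 153°, forward 3.2 m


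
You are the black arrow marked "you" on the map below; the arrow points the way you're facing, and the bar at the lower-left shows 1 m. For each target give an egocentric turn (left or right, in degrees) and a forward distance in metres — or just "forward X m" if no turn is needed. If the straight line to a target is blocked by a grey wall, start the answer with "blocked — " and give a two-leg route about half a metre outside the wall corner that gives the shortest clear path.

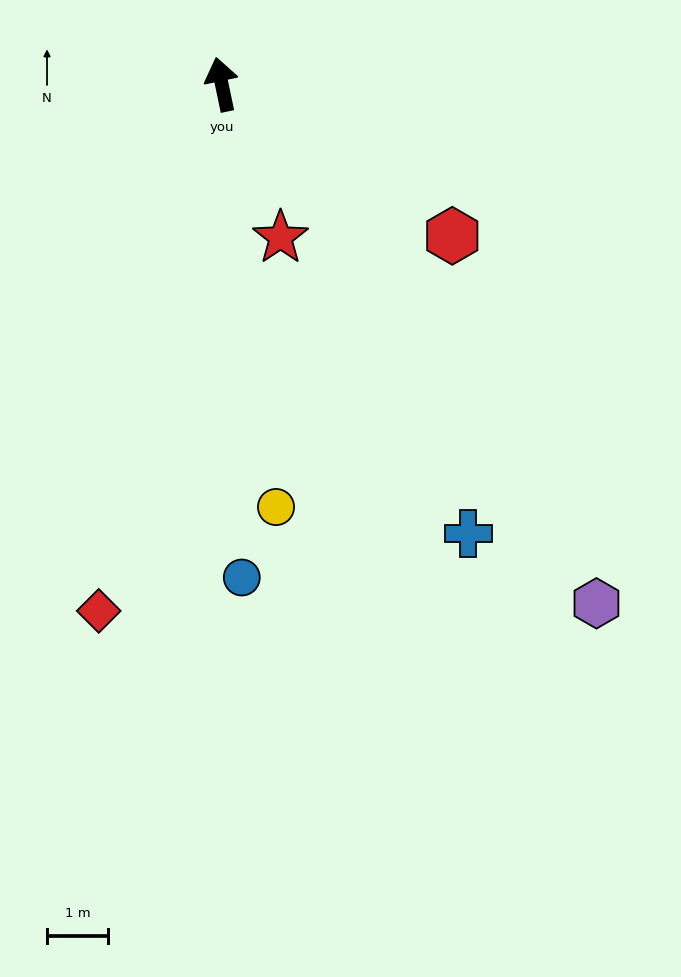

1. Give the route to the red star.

turn right 171°, forward 2.7 m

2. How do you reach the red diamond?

turn left 155°, forward 8.9 m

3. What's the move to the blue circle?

turn left 170°, forward 8.1 m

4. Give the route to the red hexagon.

turn right 135°, forward 4.5 m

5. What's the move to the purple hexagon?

turn right 156°, forward 10.6 m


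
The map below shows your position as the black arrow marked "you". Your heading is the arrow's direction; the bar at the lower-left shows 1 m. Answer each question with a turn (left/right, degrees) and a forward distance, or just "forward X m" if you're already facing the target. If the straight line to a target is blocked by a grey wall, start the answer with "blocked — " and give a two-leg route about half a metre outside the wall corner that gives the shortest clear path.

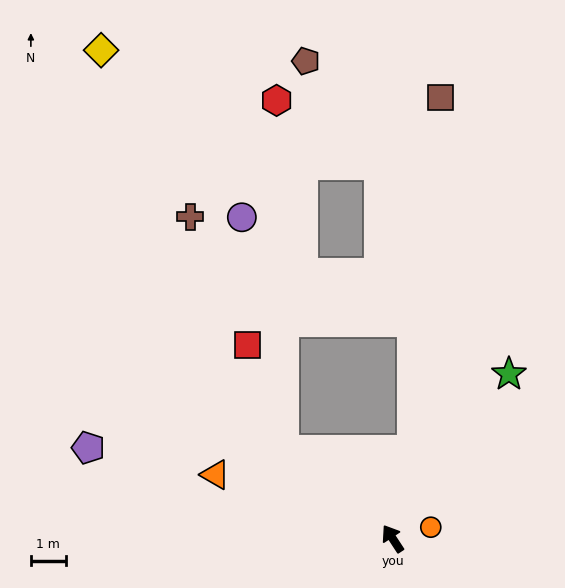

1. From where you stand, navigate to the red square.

blocked — turn left 17°, forward 4.0 m, then turn right 31°, forward 3.2 m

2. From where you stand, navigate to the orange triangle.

turn left 37°, forward 5.4 m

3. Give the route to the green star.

turn right 68°, forward 5.8 m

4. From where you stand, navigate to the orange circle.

turn right 107°, forward 1.1 m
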